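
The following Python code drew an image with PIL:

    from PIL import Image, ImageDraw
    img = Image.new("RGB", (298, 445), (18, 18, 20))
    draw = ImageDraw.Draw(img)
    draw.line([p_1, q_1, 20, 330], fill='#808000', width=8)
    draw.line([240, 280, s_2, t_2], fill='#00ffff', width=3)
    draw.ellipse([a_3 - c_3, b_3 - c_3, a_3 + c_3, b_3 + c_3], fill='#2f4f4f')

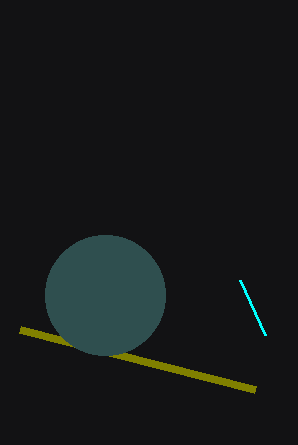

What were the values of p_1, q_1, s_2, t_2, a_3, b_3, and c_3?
p_1 = 255; q_1 = 390; s_2 = 265; t_2 = 335; a_3 = 105; b_3 = 295; c_3 = 60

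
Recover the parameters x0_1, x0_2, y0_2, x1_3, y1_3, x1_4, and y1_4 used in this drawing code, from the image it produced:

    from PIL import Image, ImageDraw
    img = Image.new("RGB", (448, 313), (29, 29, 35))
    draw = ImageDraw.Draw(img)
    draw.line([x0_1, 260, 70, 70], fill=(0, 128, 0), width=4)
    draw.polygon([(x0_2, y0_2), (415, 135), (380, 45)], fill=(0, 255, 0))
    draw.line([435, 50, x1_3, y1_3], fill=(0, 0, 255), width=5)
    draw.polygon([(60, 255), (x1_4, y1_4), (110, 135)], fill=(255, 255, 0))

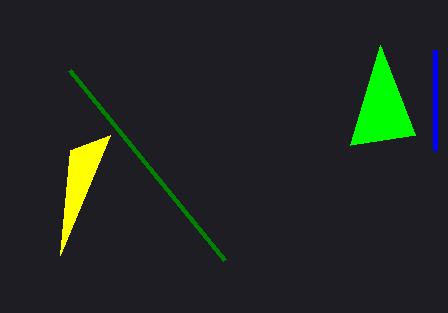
x0_1 = 225; x0_2 = 350; y0_2 = 145; x1_3 = 435; y1_3 = 150; x1_4 = 70; y1_4 = 150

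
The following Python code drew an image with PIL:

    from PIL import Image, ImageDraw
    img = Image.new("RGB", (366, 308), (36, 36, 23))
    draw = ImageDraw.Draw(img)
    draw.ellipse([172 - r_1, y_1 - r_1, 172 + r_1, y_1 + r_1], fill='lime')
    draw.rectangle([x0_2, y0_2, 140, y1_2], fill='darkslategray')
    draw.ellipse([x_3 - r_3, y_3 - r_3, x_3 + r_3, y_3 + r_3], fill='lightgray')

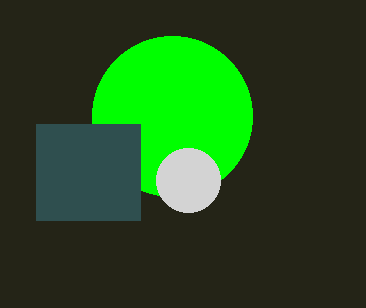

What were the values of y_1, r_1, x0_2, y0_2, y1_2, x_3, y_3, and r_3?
y_1 = 116
r_1 = 80
x0_2 = 36
y0_2 = 124
y1_2 = 220
x_3 = 188
y_3 = 180
r_3 = 32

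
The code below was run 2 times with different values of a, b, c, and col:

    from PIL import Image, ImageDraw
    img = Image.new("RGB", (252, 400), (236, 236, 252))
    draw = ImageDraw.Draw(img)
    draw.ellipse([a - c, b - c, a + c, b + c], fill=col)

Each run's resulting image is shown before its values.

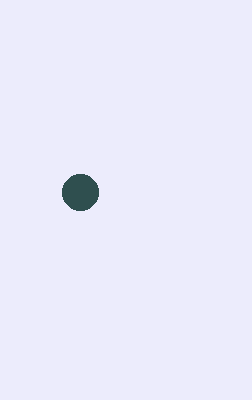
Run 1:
a = 80; b = 192; c = 18; col = 'darkslategray'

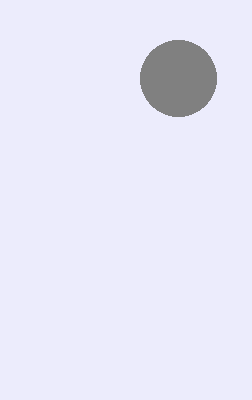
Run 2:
a = 178
b = 78
c = 38
col = 'gray'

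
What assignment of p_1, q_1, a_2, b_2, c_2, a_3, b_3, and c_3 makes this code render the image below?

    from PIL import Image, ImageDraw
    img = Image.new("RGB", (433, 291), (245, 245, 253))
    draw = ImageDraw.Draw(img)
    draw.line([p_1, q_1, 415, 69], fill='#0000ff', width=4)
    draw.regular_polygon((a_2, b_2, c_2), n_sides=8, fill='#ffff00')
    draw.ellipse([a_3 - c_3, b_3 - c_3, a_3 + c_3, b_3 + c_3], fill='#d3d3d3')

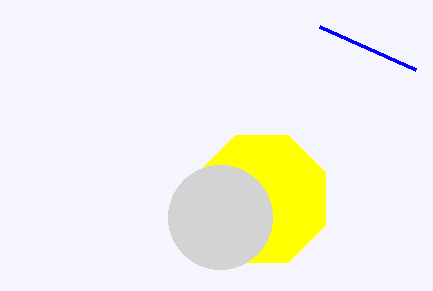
p_1 = 319
q_1 = 26
a_2 = 262
b_2 = 199
c_2 = 69
a_3 = 220
b_3 = 217
c_3 = 52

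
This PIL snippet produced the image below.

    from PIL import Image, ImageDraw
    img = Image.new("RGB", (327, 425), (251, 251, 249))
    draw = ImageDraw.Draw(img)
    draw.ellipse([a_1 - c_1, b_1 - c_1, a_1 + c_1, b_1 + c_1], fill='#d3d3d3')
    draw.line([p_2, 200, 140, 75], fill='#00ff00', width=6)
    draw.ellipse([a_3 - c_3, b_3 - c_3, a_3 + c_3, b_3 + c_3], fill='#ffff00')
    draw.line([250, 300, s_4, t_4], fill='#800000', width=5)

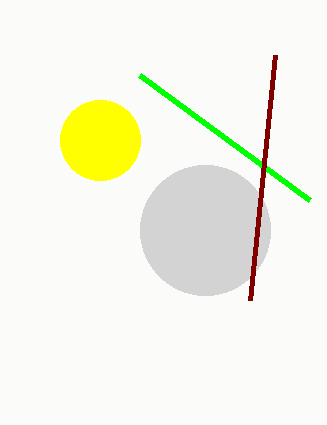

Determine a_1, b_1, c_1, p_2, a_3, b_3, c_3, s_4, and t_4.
a_1 = 205, b_1 = 230, c_1 = 65, p_2 = 310, a_3 = 100, b_3 = 140, c_3 = 40, s_4 = 275, t_4 = 55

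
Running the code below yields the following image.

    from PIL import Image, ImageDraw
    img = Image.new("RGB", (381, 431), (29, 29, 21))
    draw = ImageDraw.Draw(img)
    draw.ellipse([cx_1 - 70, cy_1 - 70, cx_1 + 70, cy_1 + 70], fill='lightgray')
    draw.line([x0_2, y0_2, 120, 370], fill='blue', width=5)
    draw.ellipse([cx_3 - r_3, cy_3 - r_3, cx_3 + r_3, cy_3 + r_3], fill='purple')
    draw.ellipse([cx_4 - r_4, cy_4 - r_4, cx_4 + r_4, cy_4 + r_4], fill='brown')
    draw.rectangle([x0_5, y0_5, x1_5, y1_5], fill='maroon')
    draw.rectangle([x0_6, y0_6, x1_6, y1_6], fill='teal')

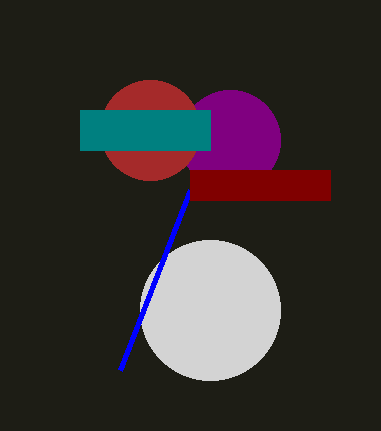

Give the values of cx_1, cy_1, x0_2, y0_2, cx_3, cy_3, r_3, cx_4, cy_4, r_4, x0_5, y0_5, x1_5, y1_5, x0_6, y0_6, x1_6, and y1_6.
cx_1 = 210; cy_1 = 310; x0_2 = 190; y0_2 = 190; cx_3 = 230; cy_3 = 140; r_3 = 50; cx_4 = 150; cy_4 = 130; r_4 = 50; x0_5 = 190; y0_5 = 170; x1_5 = 330; y1_5 = 200; x0_6 = 80; y0_6 = 110; x1_6 = 210; y1_6 = 150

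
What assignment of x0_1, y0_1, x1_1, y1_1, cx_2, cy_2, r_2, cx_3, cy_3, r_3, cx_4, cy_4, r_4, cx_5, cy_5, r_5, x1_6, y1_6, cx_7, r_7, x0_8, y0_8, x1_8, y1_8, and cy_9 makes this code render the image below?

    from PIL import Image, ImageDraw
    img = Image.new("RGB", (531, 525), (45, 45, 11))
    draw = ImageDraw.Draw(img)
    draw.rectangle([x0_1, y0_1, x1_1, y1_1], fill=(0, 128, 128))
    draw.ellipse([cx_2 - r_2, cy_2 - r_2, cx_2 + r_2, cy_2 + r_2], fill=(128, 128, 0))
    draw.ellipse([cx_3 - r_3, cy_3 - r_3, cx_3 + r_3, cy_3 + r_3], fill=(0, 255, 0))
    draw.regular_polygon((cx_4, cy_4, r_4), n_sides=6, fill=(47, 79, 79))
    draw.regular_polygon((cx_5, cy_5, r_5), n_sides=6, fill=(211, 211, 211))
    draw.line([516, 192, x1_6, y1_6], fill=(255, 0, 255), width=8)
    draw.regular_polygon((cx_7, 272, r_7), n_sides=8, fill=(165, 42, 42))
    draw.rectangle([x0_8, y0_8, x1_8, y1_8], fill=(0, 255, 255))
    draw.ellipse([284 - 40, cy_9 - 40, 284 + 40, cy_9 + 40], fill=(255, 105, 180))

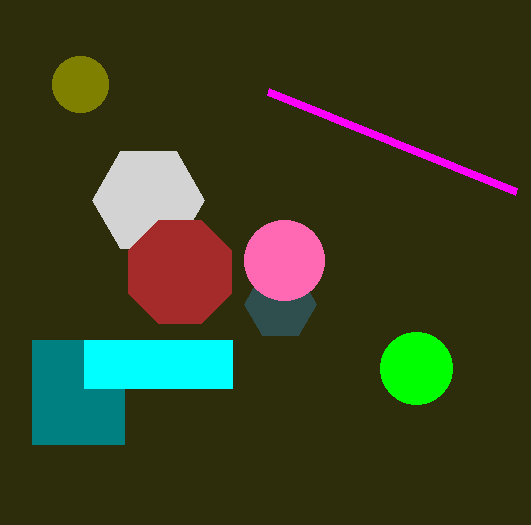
x0_1 = 32
y0_1 = 340
x1_1 = 124
y1_1 = 444
cx_2 = 80
cy_2 = 84
r_2 = 28
cx_3 = 416
cy_3 = 368
r_3 = 36
cx_4 = 280
cy_4 = 304
r_4 = 36
cx_5 = 148
cy_5 = 200
r_5 = 56
x1_6 = 268
y1_6 = 92
cx_7 = 180
r_7 = 56
x0_8 = 84
y0_8 = 340
x1_8 = 232
y1_8 = 388
cy_9 = 260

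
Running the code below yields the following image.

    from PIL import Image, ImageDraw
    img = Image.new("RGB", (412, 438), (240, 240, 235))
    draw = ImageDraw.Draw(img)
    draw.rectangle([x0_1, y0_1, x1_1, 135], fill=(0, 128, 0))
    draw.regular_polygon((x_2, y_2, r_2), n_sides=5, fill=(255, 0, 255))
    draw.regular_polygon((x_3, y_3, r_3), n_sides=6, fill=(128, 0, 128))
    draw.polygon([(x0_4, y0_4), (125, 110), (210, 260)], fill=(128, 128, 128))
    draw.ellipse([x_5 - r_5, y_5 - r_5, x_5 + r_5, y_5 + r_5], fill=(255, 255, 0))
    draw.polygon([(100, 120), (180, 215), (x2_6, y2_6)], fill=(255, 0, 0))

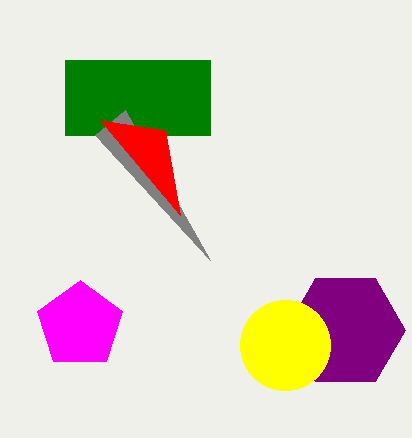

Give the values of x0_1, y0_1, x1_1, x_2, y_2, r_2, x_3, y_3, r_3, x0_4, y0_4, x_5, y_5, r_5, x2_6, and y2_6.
x0_1 = 65
y0_1 = 60
x1_1 = 210
x_2 = 80
y_2 = 325
r_2 = 45
x_3 = 345
y_3 = 330
r_3 = 60
x0_4 = 95
y0_4 = 135
x_5 = 285
y_5 = 345
r_5 = 45
x2_6 = 165
y2_6 = 130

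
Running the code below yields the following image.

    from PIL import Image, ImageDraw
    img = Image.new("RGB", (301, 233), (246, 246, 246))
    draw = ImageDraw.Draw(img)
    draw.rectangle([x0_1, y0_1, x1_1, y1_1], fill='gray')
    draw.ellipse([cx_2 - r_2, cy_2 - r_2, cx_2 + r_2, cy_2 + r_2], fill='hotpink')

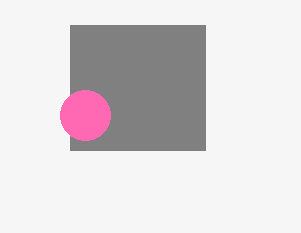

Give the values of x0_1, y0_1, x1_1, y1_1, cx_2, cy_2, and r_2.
x0_1 = 70
y0_1 = 25
x1_1 = 205
y1_1 = 150
cx_2 = 85
cy_2 = 115
r_2 = 25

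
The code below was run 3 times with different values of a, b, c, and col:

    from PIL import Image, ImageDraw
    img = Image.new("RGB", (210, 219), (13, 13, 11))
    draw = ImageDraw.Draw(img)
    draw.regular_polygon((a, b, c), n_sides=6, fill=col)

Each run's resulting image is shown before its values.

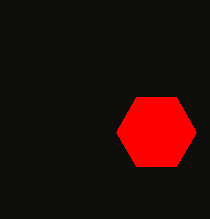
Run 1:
a = 156, b = 132, c = 40, col = 'red'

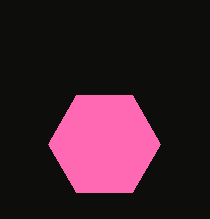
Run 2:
a = 104, b = 144, c = 56, col = 'hotpink'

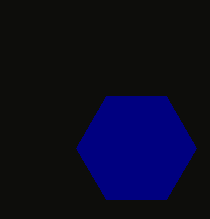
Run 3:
a = 136; b = 148; c = 60; col = 'navy'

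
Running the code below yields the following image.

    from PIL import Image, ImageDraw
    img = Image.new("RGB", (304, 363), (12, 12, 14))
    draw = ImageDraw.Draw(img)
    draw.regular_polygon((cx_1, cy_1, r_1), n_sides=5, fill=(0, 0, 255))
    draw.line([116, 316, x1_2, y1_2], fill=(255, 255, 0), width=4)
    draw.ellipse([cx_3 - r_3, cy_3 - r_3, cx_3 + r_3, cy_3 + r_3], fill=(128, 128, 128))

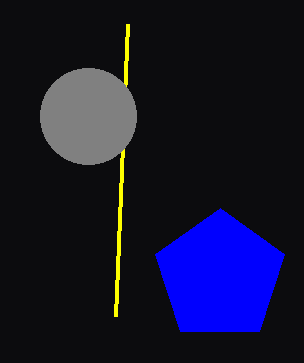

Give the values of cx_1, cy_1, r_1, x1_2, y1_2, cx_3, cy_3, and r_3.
cx_1 = 220; cy_1 = 276; r_1 = 68; x1_2 = 128; y1_2 = 24; cx_3 = 88; cy_3 = 116; r_3 = 48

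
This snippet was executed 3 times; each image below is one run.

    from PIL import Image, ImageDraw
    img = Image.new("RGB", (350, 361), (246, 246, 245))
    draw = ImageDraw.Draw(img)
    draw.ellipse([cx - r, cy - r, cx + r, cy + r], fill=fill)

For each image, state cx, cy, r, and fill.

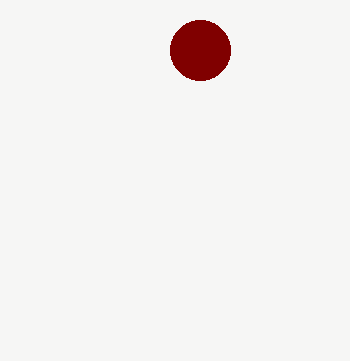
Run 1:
cx = 200; cy = 50; r = 30; fill = 'maroon'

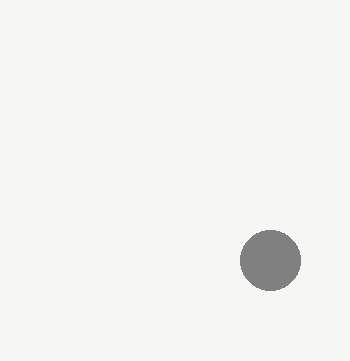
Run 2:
cx = 270; cy = 260; r = 30; fill = 'gray'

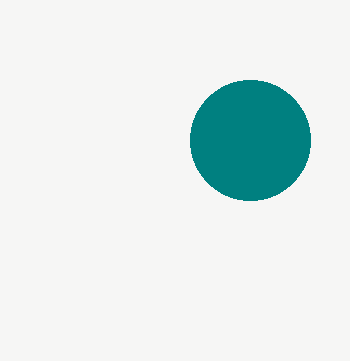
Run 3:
cx = 250
cy = 140
r = 60
fill = 'teal'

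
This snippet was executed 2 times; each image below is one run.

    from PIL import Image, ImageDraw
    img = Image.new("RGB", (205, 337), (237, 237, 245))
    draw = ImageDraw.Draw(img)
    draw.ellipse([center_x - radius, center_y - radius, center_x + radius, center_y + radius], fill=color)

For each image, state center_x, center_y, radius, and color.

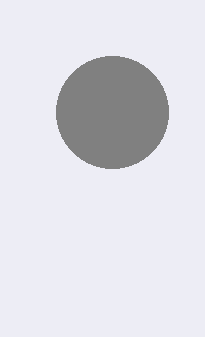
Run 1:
center_x = 112
center_y = 112
radius = 56
color = 'gray'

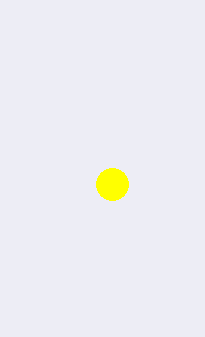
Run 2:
center_x = 112; center_y = 184; radius = 16; color = 'yellow'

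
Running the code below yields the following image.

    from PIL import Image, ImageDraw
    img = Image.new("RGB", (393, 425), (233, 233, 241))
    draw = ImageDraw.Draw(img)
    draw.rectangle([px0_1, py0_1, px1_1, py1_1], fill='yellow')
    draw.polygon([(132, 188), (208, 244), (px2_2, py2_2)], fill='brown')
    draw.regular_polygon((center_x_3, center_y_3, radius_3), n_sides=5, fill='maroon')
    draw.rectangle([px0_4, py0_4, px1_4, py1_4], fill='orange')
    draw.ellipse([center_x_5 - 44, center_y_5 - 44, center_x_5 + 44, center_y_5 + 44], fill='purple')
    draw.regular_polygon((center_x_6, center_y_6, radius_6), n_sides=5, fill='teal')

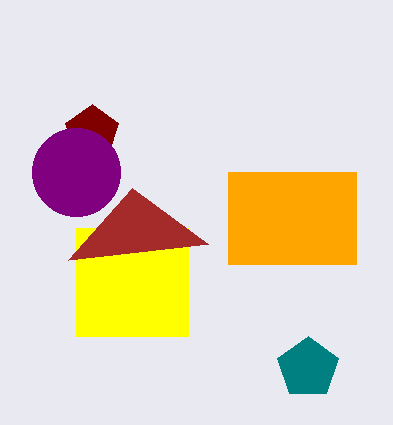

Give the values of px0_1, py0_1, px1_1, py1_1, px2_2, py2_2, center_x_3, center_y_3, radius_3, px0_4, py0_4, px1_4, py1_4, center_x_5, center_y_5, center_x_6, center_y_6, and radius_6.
px0_1 = 76; py0_1 = 228; px1_1 = 188; py1_1 = 336; px2_2 = 68; py2_2 = 260; center_x_3 = 92; center_y_3 = 132; radius_3 = 28; px0_4 = 228; py0_4 = 172; px1_4 = 356; py1_4 = 264; center_x_5 = 76; center_y_5 = 172; center_x_6 = 308; center_y_6 = 368; radius_6 = 32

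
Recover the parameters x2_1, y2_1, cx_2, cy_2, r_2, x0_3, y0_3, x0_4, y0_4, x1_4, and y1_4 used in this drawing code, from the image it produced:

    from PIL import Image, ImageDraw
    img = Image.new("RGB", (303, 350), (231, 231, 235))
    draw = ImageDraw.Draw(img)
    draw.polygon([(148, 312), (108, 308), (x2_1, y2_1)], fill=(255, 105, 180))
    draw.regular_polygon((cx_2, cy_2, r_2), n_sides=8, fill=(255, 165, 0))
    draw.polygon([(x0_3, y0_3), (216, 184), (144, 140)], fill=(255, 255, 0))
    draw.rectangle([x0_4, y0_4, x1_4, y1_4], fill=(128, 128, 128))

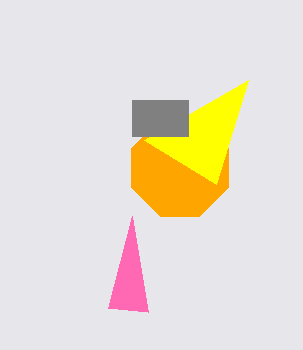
x2_1 = 132, y2_1 = 216, cx_2 = 180, cy_2 = 168, r_2 = 52, x0_3 = 248, y0_3 = 80, x0_4 = 132, y0_4 = 100, x1_4 = 188, y1_4 = 136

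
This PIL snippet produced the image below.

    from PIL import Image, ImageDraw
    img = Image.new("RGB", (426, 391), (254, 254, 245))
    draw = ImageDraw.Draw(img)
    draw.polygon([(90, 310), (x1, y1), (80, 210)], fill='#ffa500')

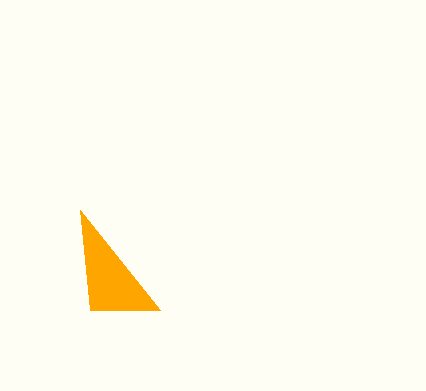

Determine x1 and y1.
x1 = 160
y1 = 310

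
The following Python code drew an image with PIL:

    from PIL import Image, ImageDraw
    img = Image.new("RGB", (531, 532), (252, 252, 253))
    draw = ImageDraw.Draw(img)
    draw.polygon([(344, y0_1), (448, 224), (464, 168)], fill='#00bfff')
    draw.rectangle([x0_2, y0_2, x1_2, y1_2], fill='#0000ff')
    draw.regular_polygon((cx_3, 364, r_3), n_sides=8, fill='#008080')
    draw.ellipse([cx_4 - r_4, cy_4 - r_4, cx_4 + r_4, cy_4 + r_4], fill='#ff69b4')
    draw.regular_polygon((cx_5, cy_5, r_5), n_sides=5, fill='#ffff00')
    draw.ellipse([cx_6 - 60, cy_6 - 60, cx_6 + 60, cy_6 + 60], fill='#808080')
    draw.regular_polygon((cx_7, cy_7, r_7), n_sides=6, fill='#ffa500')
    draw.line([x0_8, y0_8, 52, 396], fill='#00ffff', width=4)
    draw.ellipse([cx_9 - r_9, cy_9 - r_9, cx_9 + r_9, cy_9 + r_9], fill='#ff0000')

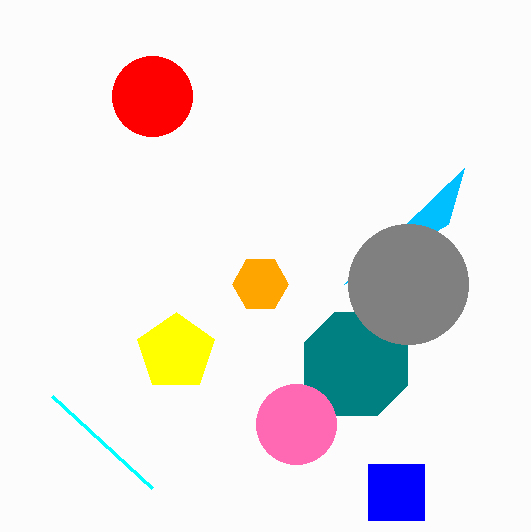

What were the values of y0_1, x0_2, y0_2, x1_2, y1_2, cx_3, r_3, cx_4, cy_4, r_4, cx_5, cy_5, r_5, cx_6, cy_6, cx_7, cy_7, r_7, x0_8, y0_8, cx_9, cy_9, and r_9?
y0_1 = 284
x0_2 = 368
y0_2 = 464
x1_2 = 424
y1_2 = 520
cx_3 = 356
r_3 = 56
cx_4 = 296
cy_4 = 424
r_4 = 40
cx_5 = 176
cy_5 = 352
r_5 = 40
cx_6 = 408
cy_6 = 284
cx_7 = 260
cy_7 = 284
r_7 = 28
x0_8 = 152
y0_8 = 488
cx_9 = 152
cy_9 = 96
r_9 = 40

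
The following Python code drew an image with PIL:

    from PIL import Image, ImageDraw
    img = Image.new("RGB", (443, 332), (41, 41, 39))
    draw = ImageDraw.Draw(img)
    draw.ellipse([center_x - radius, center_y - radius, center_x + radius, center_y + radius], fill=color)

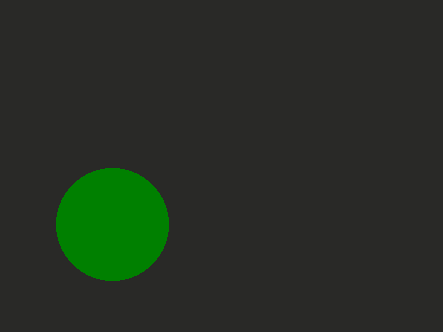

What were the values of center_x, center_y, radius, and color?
center_x = 112, center_y = 224, radius = 56, color = 'green'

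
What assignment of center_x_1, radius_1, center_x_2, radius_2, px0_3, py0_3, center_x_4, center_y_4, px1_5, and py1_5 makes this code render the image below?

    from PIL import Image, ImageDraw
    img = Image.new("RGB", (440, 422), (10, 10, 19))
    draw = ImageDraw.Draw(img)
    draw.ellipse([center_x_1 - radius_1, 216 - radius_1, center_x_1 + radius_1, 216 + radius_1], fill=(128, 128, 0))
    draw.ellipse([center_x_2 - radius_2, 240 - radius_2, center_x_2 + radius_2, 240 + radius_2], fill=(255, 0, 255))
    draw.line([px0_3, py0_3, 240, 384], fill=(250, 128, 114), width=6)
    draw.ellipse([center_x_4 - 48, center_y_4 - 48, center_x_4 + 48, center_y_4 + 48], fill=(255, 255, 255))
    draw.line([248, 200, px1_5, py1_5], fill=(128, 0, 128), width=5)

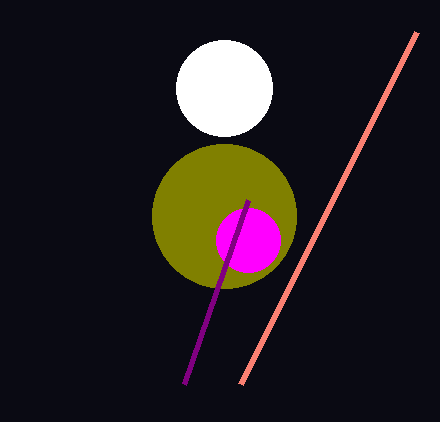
center_x_1 = 224
radius_1 = 72
center_x_2 = 248
radius_2 = 32
px0_3 = 416
py0_3 = 32
center_x_4 = 224
center_y_4 = 88
px1_5 = 184
py1_5 = 384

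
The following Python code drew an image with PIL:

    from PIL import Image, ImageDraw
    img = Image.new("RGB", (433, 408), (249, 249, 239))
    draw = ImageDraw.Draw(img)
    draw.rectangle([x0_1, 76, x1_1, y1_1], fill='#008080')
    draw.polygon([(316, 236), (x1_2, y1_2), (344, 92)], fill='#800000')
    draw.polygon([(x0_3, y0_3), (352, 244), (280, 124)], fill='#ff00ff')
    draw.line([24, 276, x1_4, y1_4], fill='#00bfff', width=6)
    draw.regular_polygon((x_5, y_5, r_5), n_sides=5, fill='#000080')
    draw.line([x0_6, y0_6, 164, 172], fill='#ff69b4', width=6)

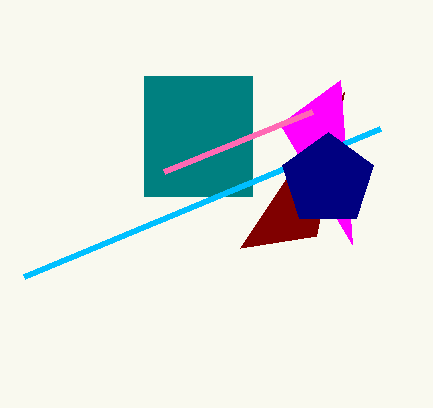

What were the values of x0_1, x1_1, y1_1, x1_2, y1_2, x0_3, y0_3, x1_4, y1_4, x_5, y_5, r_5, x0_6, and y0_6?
x0_1 = 144; x1_1 = 252; y1_1 = 196; x1_2 = 240; y1_2 = 248; x0_3 = 340; y0_3 = 80; x1_4 = 380; y1_4 = 128; x_5 = 328; y_5 = 180; r_5 = 48; x0_6 = 312; y0_6 = 112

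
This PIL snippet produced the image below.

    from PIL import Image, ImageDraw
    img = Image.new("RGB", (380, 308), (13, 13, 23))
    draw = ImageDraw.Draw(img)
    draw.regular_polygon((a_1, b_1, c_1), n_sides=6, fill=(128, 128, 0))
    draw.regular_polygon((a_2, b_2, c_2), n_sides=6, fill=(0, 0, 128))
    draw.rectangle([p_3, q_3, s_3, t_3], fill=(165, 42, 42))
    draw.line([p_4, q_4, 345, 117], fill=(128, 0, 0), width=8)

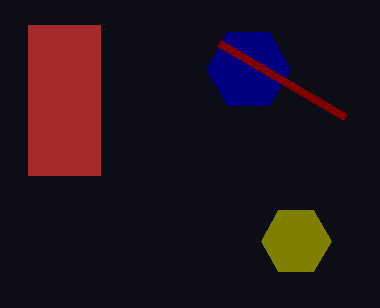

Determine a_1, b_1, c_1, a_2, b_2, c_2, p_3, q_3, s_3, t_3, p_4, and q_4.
a_1 = 296
b_1 = 241
c_1 = 35
a_2 = 248
b_2 = 69
c_2 = 42
p_3 = 28
q_3 = 25
s_3 = 100
t_3 = 175
p_4 = 219
q_4 = 43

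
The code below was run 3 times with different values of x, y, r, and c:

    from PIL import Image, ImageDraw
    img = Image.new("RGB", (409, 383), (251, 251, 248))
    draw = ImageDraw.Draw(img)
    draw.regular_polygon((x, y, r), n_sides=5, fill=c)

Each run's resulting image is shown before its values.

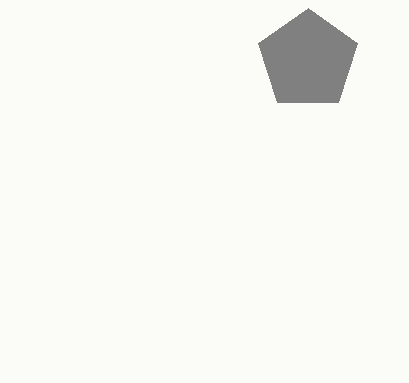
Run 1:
x = 308; y = 60; r = 52; c = 'gray'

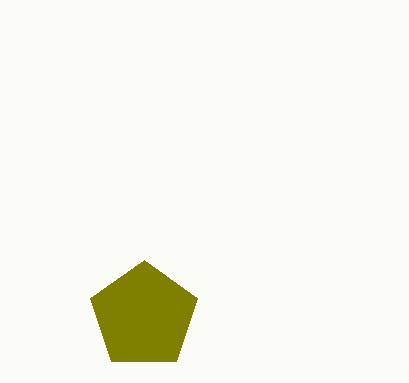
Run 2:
x = 144, y = 316, r = 56, c = 'olive'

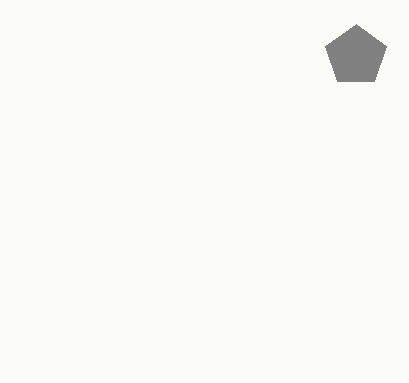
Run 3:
x = 356; y = 56; r = 32; c = 'gray'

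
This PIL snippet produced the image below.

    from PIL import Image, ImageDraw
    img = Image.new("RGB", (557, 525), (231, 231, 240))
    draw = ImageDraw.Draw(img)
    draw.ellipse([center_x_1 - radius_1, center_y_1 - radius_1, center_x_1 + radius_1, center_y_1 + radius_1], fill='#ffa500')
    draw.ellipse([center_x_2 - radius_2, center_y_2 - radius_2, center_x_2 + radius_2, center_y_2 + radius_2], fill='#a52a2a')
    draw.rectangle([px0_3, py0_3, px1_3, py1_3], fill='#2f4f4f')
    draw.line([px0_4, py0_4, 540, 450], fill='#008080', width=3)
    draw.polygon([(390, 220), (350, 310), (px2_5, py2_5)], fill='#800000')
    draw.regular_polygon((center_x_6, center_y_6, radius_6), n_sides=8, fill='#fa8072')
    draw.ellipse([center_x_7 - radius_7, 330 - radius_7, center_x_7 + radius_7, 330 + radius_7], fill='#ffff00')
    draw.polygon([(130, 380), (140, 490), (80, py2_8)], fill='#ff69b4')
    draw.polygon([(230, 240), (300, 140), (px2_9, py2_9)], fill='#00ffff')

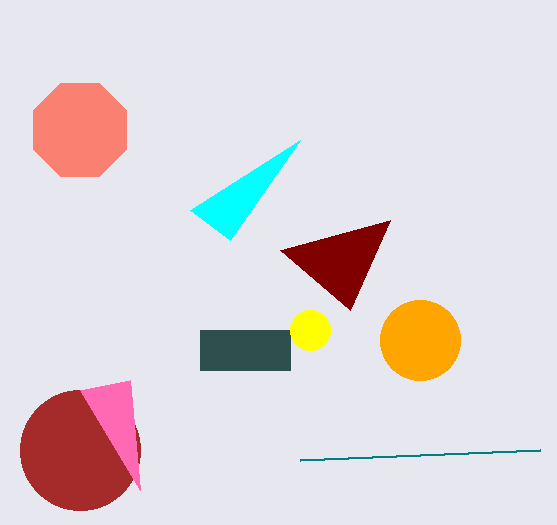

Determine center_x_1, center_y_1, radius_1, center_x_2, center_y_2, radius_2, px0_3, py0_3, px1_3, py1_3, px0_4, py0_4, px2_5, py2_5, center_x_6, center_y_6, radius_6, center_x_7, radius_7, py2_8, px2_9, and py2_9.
center_x_1 = 420
center_y_1 = 340
radius_1 = 40
center_x_2 = 80
center_y_2 = 450
radius_2 = 60
px0_3 = 200
py0_3 = 330
px1_3 = 290
py1_3 = 370
px0_4 = 300
py0_4 = 460
px2_5 = 280
py2_5 = 250
center_x_6 = 80
center_y_6 = 130
radius_6 = 50
center_x_7 = 310
radius_7 = 20
py2_8 = 390
px2_9 = 190
py2_9 = 210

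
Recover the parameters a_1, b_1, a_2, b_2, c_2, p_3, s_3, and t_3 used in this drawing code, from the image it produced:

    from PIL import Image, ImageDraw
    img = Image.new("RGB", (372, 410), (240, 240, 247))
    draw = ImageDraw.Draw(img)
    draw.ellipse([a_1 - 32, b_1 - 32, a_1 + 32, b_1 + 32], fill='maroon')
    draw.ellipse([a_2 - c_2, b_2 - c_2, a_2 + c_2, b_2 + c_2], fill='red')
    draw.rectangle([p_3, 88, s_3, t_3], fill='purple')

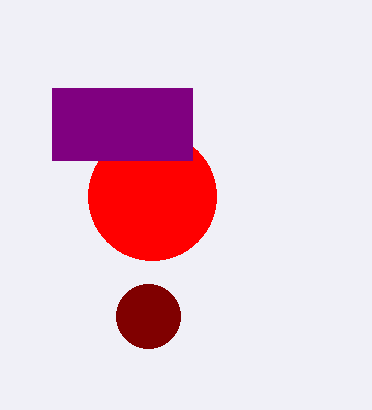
a_1 = 148, b_1 = 316, a_2 = 152, b_2 = 196, c_2 = 64, p_3 = 52, s_3 = 192, t_3 = 160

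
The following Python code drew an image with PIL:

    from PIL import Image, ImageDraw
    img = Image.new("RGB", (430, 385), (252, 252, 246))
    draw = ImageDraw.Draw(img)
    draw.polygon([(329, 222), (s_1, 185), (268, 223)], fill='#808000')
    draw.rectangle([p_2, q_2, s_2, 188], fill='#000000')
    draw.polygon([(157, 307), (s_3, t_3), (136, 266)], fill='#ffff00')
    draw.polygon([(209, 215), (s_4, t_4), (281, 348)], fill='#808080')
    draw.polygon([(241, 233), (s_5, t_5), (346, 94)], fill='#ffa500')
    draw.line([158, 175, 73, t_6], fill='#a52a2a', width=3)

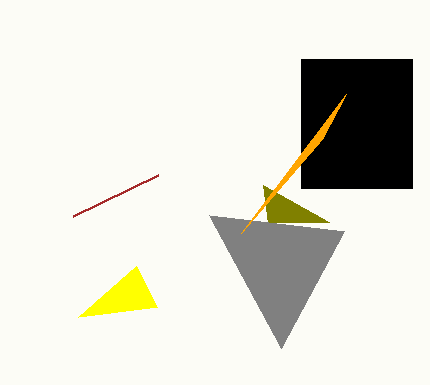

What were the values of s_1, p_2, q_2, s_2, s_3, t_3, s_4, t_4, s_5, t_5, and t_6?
s_1 = 263
p_2 = 301
q_2 = 59
s_2 = 412
s_3 = 78
t_3 = 317
s_4 = 344
t_4 = 231
s_5 = 322
t_5 = 139
t_6 = 216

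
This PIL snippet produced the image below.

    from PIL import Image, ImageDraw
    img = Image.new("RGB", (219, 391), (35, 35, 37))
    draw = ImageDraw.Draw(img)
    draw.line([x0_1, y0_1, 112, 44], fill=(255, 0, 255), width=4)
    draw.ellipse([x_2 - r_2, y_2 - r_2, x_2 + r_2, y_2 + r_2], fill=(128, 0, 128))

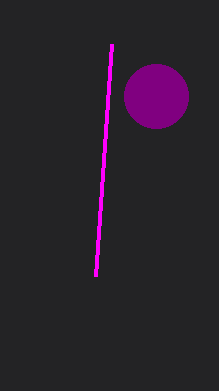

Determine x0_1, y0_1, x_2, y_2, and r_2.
x0_1 = 96
y0_1 = 276
x_2 = 156
y_2 = 96
r_2 = 32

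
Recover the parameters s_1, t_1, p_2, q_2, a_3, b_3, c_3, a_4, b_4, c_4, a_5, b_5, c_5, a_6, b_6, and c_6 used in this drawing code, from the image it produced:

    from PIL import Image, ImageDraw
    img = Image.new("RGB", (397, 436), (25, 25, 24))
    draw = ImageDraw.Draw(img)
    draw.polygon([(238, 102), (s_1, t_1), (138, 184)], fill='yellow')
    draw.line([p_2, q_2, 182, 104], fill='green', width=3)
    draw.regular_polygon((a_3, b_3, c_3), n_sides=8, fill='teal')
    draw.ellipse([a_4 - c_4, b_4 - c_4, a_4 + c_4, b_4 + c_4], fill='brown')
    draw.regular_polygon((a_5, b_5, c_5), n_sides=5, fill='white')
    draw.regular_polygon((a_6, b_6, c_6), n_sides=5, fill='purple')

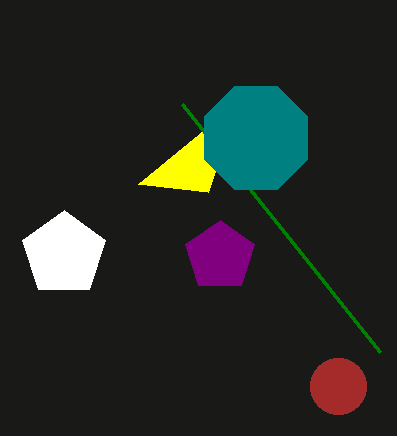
s_1 = 208, t_1 = 192, p_2 = 380, q_2 = 352, a_3 = 256, b_3 = 138, c_3 = 56, a_4 = 338, b_4 = 386, c_4 = 28, a_5 = 64, b_5 = 254, c_5 = 44, a_6 = 220, b_6 = 256, c_6 = 36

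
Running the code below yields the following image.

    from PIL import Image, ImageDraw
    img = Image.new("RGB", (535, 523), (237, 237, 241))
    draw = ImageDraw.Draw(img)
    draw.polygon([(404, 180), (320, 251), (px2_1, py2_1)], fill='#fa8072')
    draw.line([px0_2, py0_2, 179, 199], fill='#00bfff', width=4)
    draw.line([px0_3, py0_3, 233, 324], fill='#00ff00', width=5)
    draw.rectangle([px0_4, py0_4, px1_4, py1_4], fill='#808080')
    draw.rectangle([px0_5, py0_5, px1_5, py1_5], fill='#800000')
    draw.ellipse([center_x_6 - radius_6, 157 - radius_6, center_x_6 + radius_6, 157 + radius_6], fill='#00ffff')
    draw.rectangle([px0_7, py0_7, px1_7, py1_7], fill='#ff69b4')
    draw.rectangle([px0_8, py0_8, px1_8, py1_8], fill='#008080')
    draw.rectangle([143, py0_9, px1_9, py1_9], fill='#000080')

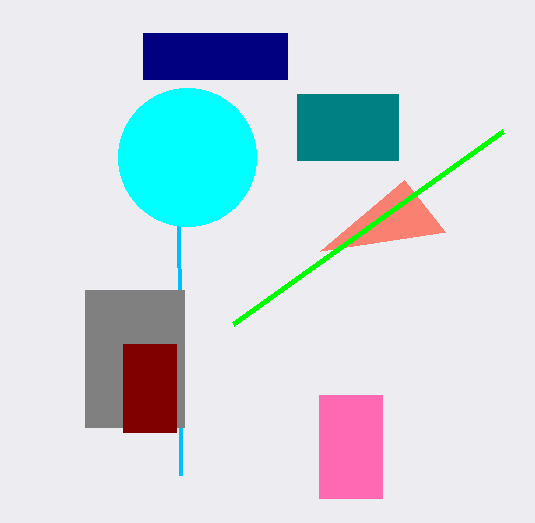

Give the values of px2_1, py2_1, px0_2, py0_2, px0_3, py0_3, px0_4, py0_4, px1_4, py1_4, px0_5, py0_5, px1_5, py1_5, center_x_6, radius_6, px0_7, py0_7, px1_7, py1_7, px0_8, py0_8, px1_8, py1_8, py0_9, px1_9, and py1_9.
px2_1 = 445, py2_1 = 232, px0_2 = 181, py0_2 = 475, px0_3 = 503, py0_3 = 131, px0_4 = 85, py0_4 = 290, px1_4 = 184, py1_4 = 427, px0_5 = 123, py0_5 = 344, px1_5 = 176, py1_5 = 432, center_x_6 = 187, radius_6 = 69, px0_7 = 319, py0_7 = 395, px1_7 = 382, py1_7 = 498, px0_8 = 297, py0_8 = 94, px1_8 = 398, py1_8 = 160, py0_9 = 33, px1_9 = 287, py1_9 = 79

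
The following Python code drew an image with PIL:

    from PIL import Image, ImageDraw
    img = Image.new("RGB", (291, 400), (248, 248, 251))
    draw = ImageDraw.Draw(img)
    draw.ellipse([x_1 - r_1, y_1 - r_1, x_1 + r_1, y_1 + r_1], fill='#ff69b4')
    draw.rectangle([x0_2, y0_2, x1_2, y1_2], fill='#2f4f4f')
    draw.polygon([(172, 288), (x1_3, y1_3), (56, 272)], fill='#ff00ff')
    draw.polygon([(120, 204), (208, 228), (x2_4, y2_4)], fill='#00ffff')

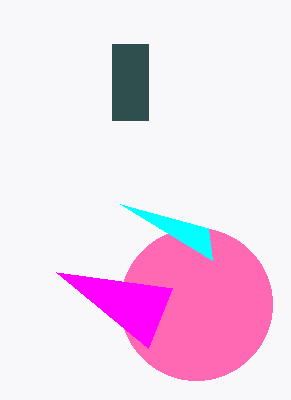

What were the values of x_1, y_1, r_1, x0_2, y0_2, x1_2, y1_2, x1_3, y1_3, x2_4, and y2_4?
x_1 = 196
y_1 = 304
r_1 = 76
x0_2 = 112
y0_2 = 44
x1_2 = 148
y1_2 = 120
x1_3 = 148
y1_3 = 348
x2_4 = 212
y2_4 = 260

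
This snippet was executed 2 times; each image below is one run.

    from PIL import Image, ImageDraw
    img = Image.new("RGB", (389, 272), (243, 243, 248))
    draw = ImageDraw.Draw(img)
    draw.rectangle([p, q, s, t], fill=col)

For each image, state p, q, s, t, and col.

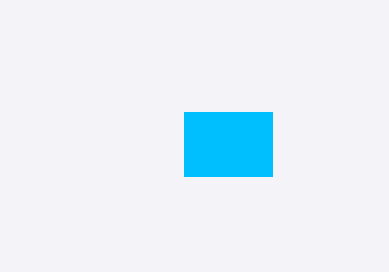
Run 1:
p = 184
q = 112
s = 272
t = 176
col = 'deepskyblue'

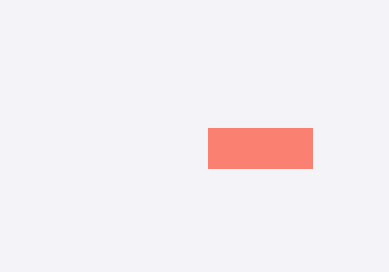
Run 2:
p = 208; q = 128; s = 312; t = 168; col = 'salmon'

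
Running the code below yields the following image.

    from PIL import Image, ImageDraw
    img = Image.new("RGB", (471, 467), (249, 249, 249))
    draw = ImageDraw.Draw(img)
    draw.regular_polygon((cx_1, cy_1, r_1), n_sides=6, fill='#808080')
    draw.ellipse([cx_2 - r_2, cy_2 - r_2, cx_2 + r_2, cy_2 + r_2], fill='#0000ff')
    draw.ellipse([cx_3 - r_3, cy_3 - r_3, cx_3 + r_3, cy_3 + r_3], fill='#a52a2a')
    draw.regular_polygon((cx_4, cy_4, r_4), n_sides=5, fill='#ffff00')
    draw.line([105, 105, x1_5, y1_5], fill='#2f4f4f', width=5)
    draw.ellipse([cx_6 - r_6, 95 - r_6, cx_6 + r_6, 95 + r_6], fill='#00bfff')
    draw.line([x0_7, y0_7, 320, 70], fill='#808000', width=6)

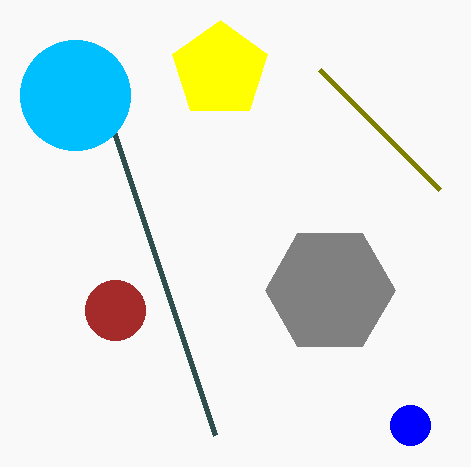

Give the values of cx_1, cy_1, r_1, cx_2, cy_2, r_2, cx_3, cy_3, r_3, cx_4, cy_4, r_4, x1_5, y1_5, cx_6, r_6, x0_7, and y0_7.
cx_1 = 330
cy_1 = 290
r_1 = 65
cx_2 = 410
cy_2 = 425
r_2 = 20
cx_3 = 115
cy_3 = 310
r_3 = 30
cx_4 = 220
cy_4 = 70
r_4 = 50
x1_5 = 215
y1_5 = 435
cx_6 = 75
r_6 = 55
x0_7 = 440
y0_7 = 190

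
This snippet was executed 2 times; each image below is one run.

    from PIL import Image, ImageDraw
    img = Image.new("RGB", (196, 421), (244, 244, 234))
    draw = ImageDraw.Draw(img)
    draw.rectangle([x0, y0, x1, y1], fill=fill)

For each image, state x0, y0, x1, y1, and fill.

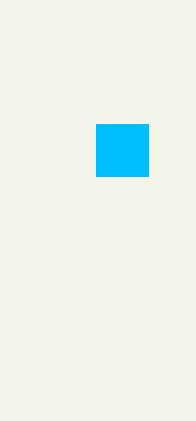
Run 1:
x0 = 96, y0 = 124, x1 = 148, y1 = 176, fill = 'deepskyblue'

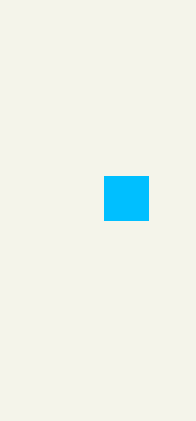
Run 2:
x0 = 104; y0 = 176; x1 = 148; y1 = 220; fill = 'deepskyblue'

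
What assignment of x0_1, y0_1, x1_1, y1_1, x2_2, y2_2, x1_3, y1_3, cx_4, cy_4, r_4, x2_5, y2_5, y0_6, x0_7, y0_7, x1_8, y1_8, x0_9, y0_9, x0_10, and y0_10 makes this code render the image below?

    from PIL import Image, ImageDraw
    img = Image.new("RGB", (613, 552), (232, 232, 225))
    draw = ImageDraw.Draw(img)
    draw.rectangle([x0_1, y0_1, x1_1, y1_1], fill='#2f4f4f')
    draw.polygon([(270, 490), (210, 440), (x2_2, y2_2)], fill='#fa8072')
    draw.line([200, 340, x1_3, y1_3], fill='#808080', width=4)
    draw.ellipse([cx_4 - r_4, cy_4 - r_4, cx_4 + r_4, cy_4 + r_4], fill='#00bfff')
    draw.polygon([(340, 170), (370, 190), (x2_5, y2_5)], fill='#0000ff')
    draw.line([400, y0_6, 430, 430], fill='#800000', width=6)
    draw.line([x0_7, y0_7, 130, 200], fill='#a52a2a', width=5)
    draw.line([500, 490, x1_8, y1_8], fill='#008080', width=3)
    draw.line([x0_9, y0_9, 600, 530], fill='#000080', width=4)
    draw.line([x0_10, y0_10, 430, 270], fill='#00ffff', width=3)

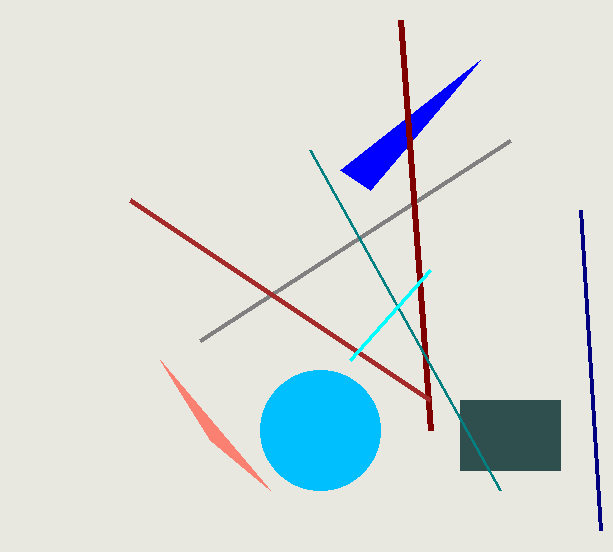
x0_1 = 460; y0_1 = 400; x1_1 = 560; y1_1 = 470; x2_2 = 160; y2_2 = 360; x1_3 = 510; y1_3 = 140; cx_4 = 320; cy_4 = 430; r_4 = 60; x2_5 = 480; y2_5 = 60; y0_6 = 20; x0_7 = 430; y0_7 = 400; x1_8 = 310; y1_8 = 150; x0_9 = 580; y0_9 = 210; x0_10 = 350; y0_10 = 360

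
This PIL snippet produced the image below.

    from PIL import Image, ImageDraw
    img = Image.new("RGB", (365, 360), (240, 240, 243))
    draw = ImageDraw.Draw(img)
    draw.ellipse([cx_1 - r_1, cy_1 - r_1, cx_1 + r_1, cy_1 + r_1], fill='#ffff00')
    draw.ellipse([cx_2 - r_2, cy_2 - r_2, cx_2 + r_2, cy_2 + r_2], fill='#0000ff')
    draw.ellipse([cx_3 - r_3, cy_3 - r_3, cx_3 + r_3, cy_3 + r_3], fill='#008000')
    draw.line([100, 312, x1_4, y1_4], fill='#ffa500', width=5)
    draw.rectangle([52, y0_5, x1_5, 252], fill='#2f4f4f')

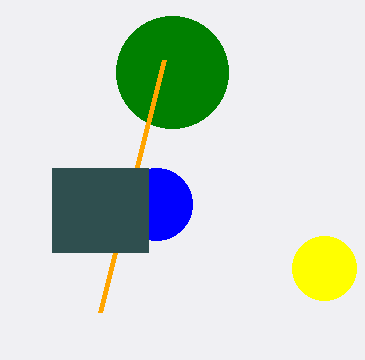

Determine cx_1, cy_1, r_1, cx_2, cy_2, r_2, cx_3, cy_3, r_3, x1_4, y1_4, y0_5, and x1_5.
cx_1 = 324, cy_1 = 268, r_1 = 32, cx_2 = 156, cy_2 = 204, r_2 = 36, cx_3 = 172, cy_3 = 72, r_3 = 56, x1_4 = 164, y1_4 = 60, y0_5 = 168, x1_5 = 148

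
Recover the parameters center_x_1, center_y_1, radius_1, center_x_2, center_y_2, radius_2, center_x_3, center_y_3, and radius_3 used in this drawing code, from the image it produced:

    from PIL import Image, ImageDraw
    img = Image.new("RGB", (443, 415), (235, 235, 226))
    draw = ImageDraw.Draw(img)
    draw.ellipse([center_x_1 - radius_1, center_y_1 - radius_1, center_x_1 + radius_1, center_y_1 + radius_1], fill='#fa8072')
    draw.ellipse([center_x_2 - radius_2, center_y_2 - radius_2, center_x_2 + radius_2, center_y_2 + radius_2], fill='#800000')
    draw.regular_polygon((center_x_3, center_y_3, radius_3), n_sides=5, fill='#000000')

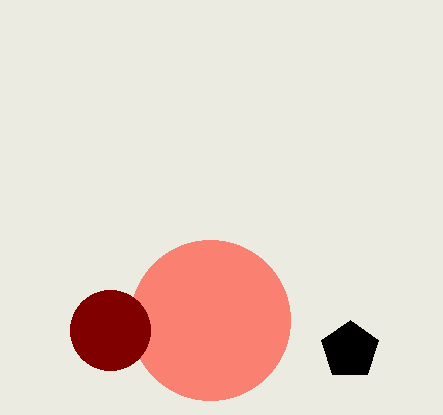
center_x_1 = 210; center_y_1 = 320; radius_1 = 80; center_x_2 = 110; center_y_2 = 330; radius_2 = 40; center_x_3 = 350; center_y_3 = 350; radius_3 = 30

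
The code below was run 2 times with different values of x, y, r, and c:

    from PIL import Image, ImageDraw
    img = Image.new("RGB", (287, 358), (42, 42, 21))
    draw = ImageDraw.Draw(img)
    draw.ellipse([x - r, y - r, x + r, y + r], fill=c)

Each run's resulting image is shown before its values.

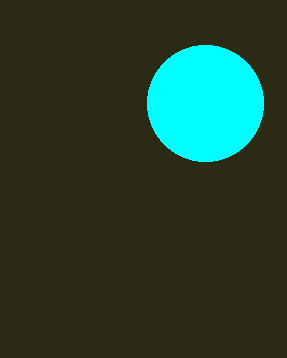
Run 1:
x = 205; y = 103; r = 58; c = 'cyan'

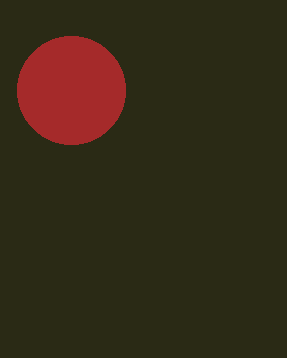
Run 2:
x = 71
y = 90
r = 54
c = 'brown'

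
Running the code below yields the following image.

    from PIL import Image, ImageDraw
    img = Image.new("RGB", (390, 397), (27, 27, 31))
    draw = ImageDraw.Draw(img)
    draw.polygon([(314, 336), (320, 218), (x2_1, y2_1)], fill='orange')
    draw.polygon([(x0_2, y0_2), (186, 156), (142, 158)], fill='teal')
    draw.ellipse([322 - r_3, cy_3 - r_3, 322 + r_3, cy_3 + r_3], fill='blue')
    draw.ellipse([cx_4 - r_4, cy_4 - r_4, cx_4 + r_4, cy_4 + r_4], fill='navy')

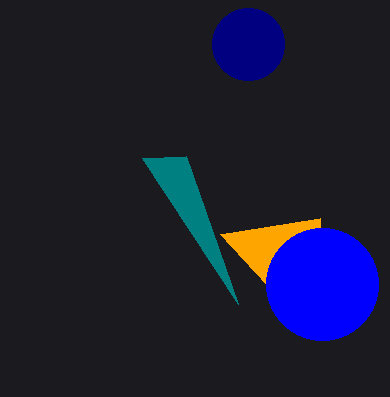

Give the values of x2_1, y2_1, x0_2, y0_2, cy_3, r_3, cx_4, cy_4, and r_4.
x2_1 = 220
y2_1 = 234
x0_2 = 238
y0_2 = 304
cy_3 = 284
r_3 = 56
cx_4 = 248
cy_4 = 44
r_4 = 36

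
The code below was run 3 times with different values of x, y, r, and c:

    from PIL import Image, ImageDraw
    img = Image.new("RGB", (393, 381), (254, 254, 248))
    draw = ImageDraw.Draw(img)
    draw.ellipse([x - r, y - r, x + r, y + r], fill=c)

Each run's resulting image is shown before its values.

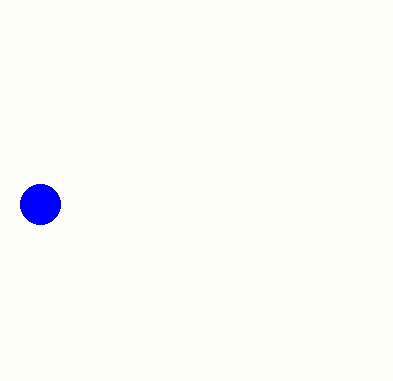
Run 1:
x = 40, y = 204, r = 20, c = 'blue'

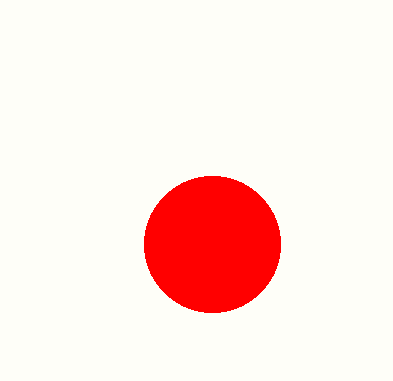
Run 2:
x = 212
y = 244
r = 68
c = 'red'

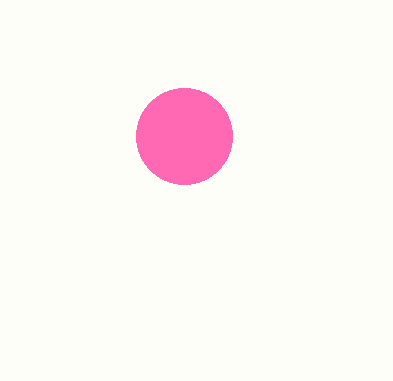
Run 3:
x = 184, y = 136, r = 48, c = 'hotpink'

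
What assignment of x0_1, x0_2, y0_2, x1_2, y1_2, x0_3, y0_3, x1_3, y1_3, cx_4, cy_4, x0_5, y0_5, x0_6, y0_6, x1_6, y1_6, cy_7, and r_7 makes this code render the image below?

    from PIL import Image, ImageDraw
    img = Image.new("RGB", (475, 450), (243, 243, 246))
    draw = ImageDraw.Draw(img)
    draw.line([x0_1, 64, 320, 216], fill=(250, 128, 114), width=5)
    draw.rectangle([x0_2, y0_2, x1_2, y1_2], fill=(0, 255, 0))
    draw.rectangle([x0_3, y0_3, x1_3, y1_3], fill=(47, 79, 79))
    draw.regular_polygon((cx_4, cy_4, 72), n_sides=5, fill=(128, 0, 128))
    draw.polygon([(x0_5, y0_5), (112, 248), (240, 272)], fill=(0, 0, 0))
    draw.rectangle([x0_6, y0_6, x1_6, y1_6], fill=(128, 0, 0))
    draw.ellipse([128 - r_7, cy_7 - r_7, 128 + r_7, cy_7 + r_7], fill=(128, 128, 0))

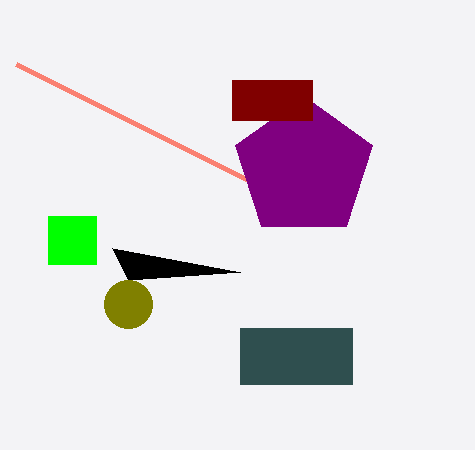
x0_1 = 16
x0_2 = 48
y0_2 = 216
x1_2 = 96
y1_2 = 264
x0_3 = 240
y0_3 = 328
x1_3 = 352
y1_3 = 384
cx_4 = 304
cy_4 = 168
x0_5 = 128
y0_5 = 280
x0_6 = 232
y0_6 = 80
x1_6 = 312
y1_6 = 120
cy_7 = 304
r_7 = 24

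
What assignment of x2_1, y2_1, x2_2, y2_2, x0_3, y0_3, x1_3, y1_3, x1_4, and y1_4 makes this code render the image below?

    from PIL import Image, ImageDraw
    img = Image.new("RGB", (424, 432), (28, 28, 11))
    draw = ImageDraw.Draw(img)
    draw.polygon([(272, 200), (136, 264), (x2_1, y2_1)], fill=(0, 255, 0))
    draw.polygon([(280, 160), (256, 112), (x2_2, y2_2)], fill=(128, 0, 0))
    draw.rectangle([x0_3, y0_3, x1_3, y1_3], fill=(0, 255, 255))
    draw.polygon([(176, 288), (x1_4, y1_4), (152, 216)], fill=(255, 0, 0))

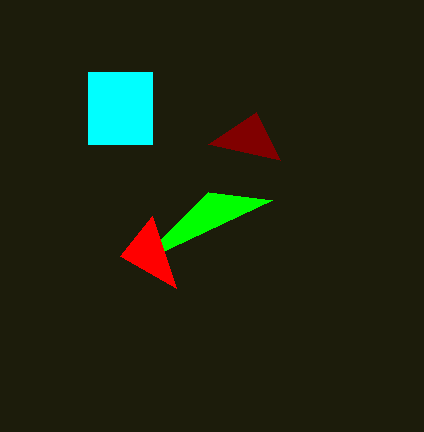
x2_1 = 208; y2_1 = 192; x2_2 = 208; y2_2 = 144; x0_3 = 88; y0_3 = 72; x1_3 = 152; y1_3 = 144; x1_4 = 120; y1_4 = 256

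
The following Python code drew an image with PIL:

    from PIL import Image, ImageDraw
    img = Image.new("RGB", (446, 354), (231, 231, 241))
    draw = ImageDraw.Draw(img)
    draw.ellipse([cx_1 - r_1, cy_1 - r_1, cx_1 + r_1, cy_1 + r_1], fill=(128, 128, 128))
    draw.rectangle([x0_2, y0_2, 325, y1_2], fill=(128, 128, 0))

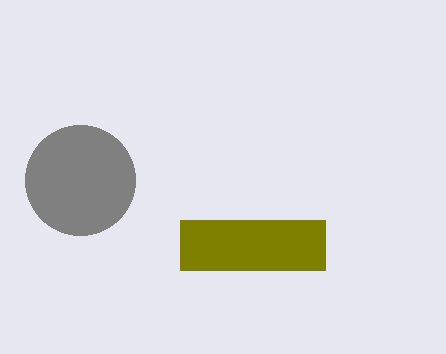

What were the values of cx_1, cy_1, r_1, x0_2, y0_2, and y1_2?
cx_1 = 80; cy_1 = 180; r_1 = 55; x0_2 = 180; y0_2 = 220; y1_2 = 270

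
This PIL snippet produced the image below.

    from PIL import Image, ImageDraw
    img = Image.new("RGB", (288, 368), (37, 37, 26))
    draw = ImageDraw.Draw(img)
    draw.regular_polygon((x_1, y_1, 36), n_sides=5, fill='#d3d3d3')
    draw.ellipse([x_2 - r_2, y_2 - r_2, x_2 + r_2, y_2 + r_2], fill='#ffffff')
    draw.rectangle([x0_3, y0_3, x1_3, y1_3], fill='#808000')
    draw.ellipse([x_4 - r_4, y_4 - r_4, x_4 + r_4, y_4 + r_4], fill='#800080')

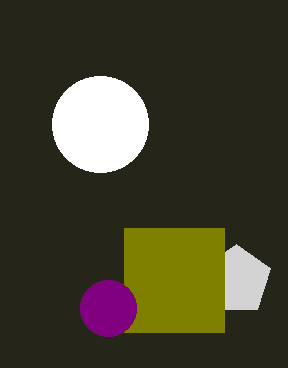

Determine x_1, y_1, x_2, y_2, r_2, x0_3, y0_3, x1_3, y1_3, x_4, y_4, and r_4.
x_1 = 236
y_1 = 280
x_2 = 100
y_2 = 124
r_2 = 48
x0_3 = 124
y0_3 = 228
x1_3 = 224
y1_3 = 332
x_4 = 108
y_4 = 308
r_4 = 28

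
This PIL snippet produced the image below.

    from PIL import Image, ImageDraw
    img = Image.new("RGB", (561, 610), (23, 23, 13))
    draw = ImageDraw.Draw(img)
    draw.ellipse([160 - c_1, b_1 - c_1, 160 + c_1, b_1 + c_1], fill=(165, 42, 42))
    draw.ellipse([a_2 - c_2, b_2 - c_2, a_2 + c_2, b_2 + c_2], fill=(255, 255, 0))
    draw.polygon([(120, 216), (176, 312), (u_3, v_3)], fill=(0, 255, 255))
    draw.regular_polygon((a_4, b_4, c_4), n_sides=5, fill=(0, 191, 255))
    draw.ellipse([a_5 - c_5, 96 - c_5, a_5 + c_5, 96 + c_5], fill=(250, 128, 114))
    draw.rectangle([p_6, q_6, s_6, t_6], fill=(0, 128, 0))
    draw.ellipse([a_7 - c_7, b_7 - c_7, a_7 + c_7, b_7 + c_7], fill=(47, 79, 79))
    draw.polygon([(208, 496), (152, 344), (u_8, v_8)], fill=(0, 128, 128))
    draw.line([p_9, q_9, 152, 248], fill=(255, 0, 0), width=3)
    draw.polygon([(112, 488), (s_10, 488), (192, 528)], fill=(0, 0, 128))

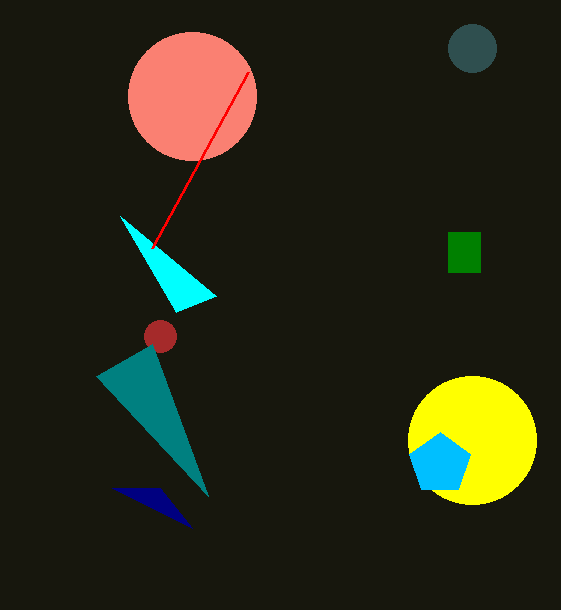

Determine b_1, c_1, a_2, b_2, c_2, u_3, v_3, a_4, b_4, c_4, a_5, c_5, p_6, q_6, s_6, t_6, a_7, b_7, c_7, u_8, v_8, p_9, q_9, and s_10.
b_1 = 336, c_1 = 16, a_2 = 472, b_2 = 440, c_2 = 64, u_3 = 216, v_3 = 296, a_4 = 440, b_4 = 464, c_4 = 32, a_5 = 192, c_5 = 64, p_6 = 448, q_6 = 232, s_6 = 480, t_6 = 272, a_7 = 472, b_7 = 48, c_7 = 24, u_8 = 96, v_8 = 376, p_9 = 248, q_9 = 72, s_10 = 160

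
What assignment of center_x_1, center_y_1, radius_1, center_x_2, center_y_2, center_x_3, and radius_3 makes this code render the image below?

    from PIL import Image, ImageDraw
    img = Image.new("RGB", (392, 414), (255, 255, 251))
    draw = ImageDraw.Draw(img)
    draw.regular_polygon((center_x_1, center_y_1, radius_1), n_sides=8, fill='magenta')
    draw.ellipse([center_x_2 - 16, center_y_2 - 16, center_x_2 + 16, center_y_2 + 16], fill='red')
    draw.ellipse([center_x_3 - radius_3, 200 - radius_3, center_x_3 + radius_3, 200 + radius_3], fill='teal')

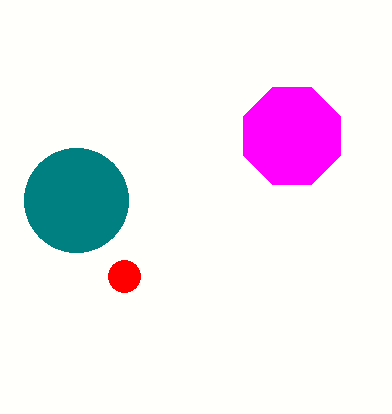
center_x_1 = 292, center_y_1 = 136, radius_1 = 52, center_x_2 = 124, center_y_2 = 276, center_x_3 = 76, radius_3 = 52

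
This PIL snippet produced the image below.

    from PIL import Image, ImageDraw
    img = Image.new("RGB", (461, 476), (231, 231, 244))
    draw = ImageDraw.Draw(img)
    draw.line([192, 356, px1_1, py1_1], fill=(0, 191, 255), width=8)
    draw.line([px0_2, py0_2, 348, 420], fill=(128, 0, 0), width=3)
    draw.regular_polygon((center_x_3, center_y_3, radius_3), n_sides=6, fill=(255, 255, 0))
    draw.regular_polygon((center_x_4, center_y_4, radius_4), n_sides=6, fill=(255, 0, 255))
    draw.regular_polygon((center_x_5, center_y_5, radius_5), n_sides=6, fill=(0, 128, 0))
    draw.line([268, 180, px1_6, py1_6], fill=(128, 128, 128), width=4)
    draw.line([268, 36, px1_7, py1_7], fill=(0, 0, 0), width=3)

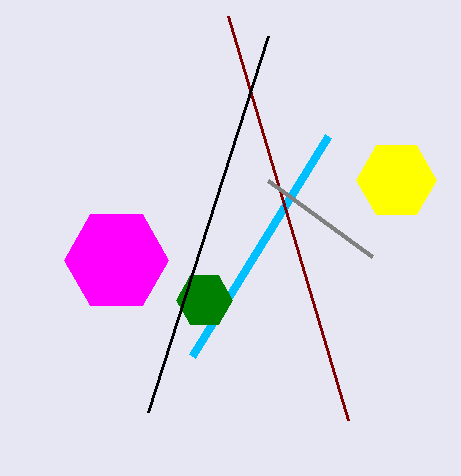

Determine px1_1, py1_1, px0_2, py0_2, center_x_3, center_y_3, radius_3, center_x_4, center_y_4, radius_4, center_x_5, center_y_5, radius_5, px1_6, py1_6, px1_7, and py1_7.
px1_1 = 328, py1_1 = 136, px0_2 = 228, py0_2 = 16, center_x_3 = 396, center_y_3 = 180, radius_3 = 40, center_x_4 = 116, center_y_4 = 260, radius_4 = 52, center_x_5 = 204, center_y_5 = 300, radius_5 = 28, px1_6 = 372, py1_6 = 256, px1_7 = 148, py1_7 = 412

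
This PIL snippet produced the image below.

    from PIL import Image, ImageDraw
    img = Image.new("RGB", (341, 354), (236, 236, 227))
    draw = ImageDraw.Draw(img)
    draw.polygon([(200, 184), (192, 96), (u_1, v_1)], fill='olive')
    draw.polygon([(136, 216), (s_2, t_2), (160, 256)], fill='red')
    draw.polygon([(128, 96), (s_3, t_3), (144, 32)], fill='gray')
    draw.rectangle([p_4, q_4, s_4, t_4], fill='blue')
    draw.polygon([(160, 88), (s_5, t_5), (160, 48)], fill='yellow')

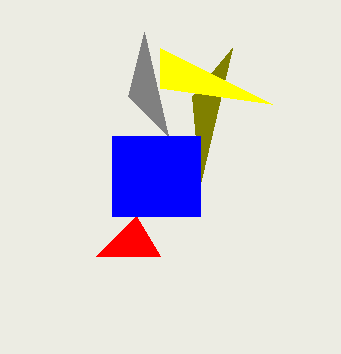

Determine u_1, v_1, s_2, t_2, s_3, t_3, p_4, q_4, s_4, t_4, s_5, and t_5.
u_1 = 232, v_1 = 48, s_2 = 96, t_2 = 256, s_3 = 168, t_3 = 136, p_4 = 112, q_4 = 136, s_4 = 200, t_4 = 216, s_5 = 272, t_5 = 104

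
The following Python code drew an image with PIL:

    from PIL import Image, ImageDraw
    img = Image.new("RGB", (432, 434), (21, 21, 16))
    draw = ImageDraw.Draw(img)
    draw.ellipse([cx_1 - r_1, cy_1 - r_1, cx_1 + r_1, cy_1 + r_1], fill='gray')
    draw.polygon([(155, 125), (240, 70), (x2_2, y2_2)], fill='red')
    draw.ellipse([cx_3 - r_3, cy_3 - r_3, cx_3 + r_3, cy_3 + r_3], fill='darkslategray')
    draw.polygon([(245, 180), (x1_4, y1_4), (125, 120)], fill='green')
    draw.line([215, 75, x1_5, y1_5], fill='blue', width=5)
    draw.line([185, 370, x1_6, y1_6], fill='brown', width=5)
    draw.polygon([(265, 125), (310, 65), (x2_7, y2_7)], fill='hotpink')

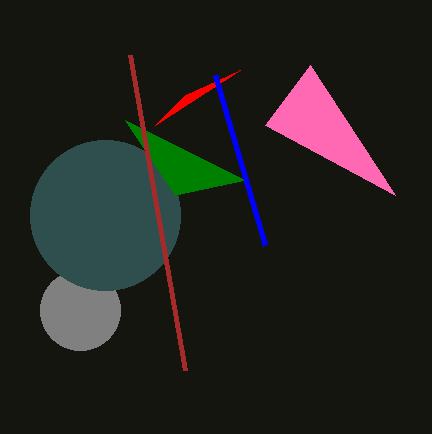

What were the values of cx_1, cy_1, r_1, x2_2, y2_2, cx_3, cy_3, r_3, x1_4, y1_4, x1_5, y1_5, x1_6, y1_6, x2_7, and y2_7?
cx_1 = 80
cy_1 = 310
r_1 = 40
x2_2 = 185
y2_2 = 95
cx_3 = 105
cy_3 = 215
r_3 = 75
x1_4 = 175
y1_4 = 195
x1_5 = 265
y1_5 = 245
x1_6 = 130
y1_6 = 55
x2_7 = 395
y2_7 = 195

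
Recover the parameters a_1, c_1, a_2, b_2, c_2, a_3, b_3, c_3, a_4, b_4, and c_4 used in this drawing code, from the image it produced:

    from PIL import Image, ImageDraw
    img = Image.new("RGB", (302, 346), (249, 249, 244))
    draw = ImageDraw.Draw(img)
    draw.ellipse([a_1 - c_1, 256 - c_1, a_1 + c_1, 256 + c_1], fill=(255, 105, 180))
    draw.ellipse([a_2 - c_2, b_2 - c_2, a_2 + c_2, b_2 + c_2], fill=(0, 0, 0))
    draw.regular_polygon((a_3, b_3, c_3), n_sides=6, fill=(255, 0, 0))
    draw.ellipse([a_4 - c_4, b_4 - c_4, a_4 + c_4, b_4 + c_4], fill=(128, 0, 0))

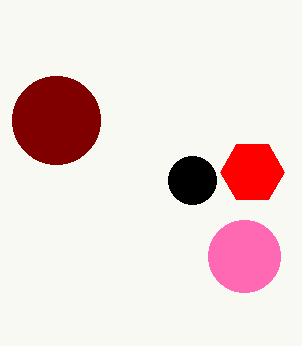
a_1 = 244, c_1 = 36, a_2 = 192, b_2 = 180, c_2 = 24, a_3 = 252, b_3 = 172, c_3 = 32, a_4 = 56, b_4 = 120, c_4 = 44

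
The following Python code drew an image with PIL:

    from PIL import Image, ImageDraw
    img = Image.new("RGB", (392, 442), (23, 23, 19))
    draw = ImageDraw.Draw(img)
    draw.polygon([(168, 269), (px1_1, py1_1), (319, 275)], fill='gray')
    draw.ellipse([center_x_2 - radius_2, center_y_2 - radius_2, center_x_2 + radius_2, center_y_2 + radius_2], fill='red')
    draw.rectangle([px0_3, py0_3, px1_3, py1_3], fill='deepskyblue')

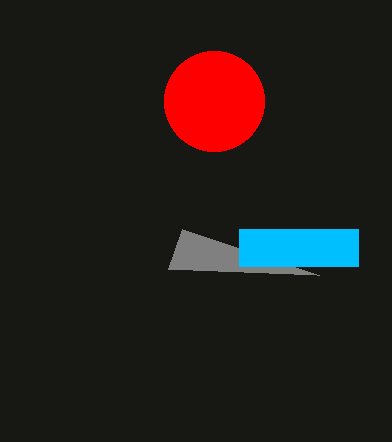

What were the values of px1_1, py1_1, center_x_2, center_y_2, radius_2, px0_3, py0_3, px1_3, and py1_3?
px1_1 = 182, py1_1 = 229, center_x_2 = 214, center_y_2 = 101, radius_2 = 50, px0_3 = 239, py0_3 = 229, px1_3 = 358, py1_3 = 266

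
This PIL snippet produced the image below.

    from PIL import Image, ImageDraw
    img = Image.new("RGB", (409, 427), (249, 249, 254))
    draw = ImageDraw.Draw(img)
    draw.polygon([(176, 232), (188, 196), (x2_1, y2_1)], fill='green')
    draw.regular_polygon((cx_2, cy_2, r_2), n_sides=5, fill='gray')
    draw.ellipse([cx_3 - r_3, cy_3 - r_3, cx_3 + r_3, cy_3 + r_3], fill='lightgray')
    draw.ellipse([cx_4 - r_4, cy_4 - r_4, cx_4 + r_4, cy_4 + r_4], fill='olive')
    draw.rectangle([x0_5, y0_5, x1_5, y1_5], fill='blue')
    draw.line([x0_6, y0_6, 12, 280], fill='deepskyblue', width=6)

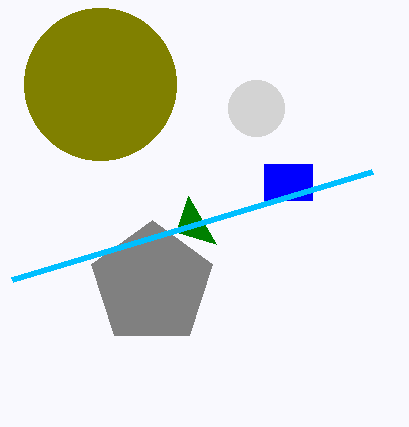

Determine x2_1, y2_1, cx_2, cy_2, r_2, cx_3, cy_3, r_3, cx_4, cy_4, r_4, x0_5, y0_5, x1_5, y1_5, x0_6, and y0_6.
x2_1 = 216; y2_1 = 244; cx_2 = 152; cy_2 = 284; r_2 = 64; cx_3 = 256; cy_3 = 108; r_3 = 28; cx_4 = 100; cy_4 = 84; r_4 = 76; x0_5 = 264; y0_5 = 164; x1_5 = 312; y1_5 = 200; x0_6 = 372; y0_6 = 172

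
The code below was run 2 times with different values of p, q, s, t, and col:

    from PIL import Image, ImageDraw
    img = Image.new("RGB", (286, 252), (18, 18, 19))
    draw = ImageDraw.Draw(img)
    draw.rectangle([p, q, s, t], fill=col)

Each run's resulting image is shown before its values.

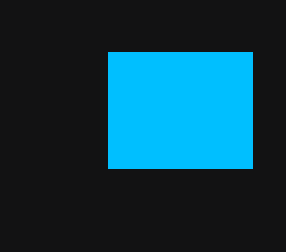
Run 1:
p = 108
q = 52
s = 252
t = 168
col = 'deepskyblue'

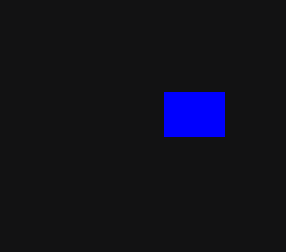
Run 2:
p = 164; q = 92; s = 224; t = 136; col = 'blue'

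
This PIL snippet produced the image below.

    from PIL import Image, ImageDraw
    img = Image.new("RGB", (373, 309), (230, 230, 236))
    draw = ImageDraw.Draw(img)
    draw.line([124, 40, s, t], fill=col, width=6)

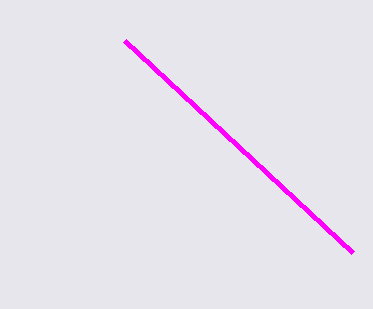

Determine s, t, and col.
s = 352, t = 252, col = 'magenta'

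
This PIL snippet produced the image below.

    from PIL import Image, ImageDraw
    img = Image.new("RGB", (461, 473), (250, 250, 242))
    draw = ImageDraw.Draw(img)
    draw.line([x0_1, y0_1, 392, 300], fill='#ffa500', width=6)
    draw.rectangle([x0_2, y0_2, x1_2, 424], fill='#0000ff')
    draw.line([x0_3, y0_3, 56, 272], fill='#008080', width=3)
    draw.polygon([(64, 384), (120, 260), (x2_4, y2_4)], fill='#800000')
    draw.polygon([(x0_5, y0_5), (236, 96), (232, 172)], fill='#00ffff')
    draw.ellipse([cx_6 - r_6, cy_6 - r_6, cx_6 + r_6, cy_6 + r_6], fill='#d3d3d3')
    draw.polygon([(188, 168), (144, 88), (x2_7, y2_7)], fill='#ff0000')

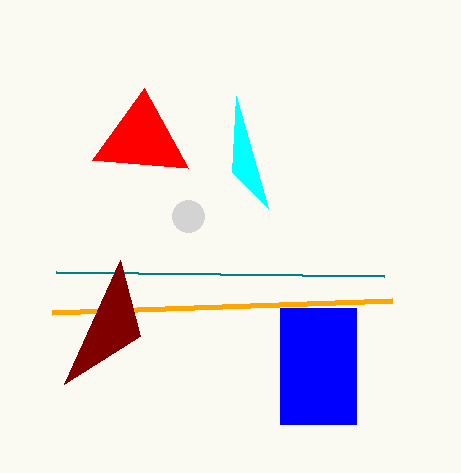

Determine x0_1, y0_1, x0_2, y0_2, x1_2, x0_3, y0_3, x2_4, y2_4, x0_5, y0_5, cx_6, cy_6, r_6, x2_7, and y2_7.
x0_1 = 52, y0_1 = 312, x0_2 = 280, y0_2 = 308, x1_2 = 356, x0_3 = 384, y0_3 = 276, x2_4 = 140, y2_4 = 336, x0_5 = 268, y0_5 = 208, cx_6 = 188, cy_6 = 216, r_6 = 16, x2_7 = 92, y2_7 = 160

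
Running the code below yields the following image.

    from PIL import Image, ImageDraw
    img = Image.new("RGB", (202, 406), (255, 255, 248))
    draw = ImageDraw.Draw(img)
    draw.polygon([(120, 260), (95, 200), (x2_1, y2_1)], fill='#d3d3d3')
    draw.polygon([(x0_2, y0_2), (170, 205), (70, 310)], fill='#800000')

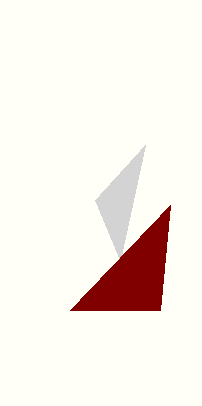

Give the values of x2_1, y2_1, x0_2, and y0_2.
x2_1 = 145
y2_1 = 145
x0_2 = 160
y0_2 = 310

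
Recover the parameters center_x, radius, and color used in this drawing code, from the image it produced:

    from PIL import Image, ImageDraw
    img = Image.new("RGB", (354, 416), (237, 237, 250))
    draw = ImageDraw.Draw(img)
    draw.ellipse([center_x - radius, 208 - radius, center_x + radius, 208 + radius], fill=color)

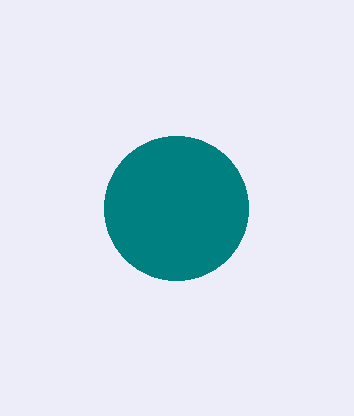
center_x = 176
radius = 72
color = 'teal'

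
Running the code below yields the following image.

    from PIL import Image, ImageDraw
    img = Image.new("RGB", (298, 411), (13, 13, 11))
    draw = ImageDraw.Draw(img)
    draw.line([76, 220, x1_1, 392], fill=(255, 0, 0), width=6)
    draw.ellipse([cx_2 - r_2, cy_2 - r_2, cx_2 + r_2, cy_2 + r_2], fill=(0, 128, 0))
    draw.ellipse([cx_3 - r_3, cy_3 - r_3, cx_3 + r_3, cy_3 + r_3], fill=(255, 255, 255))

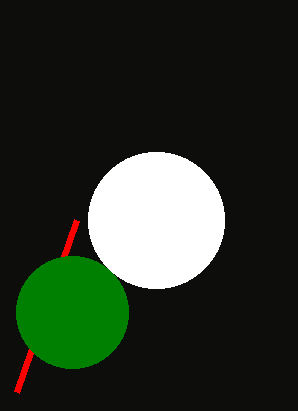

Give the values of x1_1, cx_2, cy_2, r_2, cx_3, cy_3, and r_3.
x1_1 = 16, cx_2 = 72, cy_2 = 312, r_2 = 56, cx_3 = 156, cy_3 = 220, r_3 = 68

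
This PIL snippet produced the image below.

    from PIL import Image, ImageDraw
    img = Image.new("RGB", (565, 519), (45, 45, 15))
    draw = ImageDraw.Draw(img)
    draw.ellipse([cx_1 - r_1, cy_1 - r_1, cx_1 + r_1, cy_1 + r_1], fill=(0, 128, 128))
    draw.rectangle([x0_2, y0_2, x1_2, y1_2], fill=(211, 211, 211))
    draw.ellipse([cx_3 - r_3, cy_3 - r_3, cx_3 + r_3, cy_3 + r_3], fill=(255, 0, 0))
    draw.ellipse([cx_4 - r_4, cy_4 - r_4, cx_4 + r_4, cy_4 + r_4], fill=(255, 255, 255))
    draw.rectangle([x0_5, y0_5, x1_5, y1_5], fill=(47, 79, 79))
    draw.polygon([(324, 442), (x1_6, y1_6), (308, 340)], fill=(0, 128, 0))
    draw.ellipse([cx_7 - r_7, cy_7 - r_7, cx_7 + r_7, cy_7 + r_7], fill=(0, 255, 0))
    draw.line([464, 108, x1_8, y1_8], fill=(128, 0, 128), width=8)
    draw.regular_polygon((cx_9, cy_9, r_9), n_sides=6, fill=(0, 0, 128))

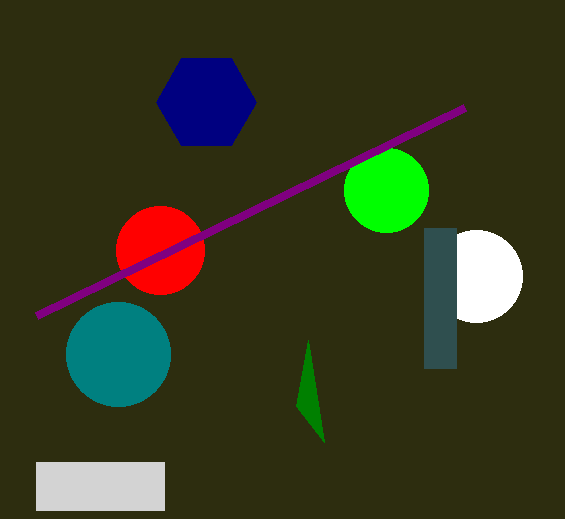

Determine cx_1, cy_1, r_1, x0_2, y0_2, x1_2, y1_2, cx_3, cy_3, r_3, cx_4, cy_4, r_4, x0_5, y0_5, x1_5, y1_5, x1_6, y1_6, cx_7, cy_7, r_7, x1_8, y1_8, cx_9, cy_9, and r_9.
cx_1 = 118, cy_1 = 354, r_1 = 52, x0_2 = 36, y0_2 = 462, x1_2 = 164, y1_2 = 510, cx_3 = 160, cy_3 = 250, r_3 = 44, cx_4 = 476, cy_4 = 276, r_4 = 46, x0_5 = 424, y0_5 = 228, x1_5 = 456, y1_5 = 368, x1_6 = 296, y1_6 = 406, cx_7 = 386, cy_7 = 190, r_7 = 42, x1_8 = 36, y1_8 = 316, cx_9 = 206, cy_9 = 102, r_9 = 50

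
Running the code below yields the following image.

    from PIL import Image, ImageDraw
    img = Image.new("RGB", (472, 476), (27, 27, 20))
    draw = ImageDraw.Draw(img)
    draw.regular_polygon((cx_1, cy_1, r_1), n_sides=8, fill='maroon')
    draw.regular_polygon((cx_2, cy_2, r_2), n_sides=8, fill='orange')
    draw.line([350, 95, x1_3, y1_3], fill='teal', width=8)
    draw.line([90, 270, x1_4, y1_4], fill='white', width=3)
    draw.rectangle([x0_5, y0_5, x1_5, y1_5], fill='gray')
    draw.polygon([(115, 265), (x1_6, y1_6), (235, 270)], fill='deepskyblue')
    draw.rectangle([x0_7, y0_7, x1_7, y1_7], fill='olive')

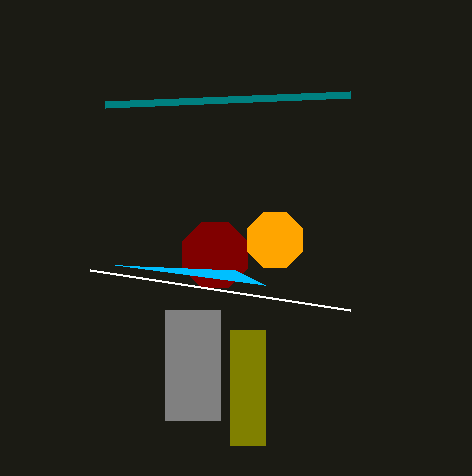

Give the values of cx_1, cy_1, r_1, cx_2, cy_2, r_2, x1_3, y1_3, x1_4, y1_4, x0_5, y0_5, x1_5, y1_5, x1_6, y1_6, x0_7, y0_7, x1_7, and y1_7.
cx_1 = 215, cy_1 = 255, r_1 = 35, cx_2 = 275, cy_2 = 240, r_2 = 30, x1_3 = 105, y1_3 = 105, x1_4 = 350, y1_4 = 310, x0_5 = 165, y0_5 = 310, x1_5 = 220, y1_5 = 420, x1_6 = 265, y1_6 = 285, x0_7 = 230, y0_7 = 330, x1_7 = 265, y1_7 = 445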